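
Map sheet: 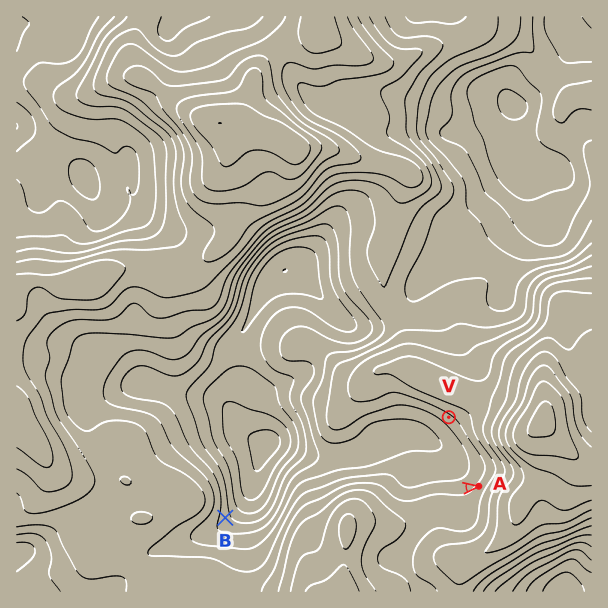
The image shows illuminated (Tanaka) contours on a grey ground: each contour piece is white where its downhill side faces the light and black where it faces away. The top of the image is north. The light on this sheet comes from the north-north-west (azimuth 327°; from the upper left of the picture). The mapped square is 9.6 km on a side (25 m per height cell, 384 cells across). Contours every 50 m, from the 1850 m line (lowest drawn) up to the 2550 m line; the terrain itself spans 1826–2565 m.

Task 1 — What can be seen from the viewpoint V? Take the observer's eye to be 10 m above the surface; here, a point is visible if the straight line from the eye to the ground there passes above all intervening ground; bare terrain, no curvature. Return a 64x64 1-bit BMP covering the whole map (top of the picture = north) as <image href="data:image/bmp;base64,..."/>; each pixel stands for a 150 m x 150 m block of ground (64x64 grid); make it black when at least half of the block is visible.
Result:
<image width="64" height="64" href="data:image/bmp;base64,Qk0+AgAAAAAAAD4AAAAoAAAAQAAAAEAAAAABAAEAAAAAAAACAAATCwAAEwsAAAIAAAAAAAAA////AAAAAAAAAwAAD4AAAAADwAAOAAAAAD/gAAwAAAAAf/AABAAAAAB/8AAAB/AAAAfwAAAH+AAAAfgABgP8AAAD/AAH4/wAAAP+AAf//AAYBj4Aj//+AA4GfwDP//8ADwf/AP///wAPj/8A////gA+P/gD///8AHw/4AD///gAeD+AAH//+AD4fgAAf//4AfB8AAB///wB8HgAAD///AP4YAAAP//+A/AAAAAf/h8D8AAAAA/8BwPgAAAAB/ABA+AAAAADAAADwAAAAAAAAAPAAAAAAAAAA4AAAAAAAAADAAAAAAAAAAMAAAAAAAAAAwAAAAAAAAADAAAAAAAAAAMAAAAAAAAAAwAAAAAAAAACBgAAAAAAAAACAAAAAAAAAAAAAAAAAAAAAAAAAAAAAAAAAAAAAAAAAAAAAAAAAAAAAAAAAAAAAAAAAAAAAAAAAAAAAAAAAAAAAAAAAAAAAAAAAAAAAAAAAAAAAAAAAAAAAAAAAAAAAAAAAAAAAAAAAAAAAAAAAAAAAAAAAAAAAAAAAAAAAAAAAAAAAAAAAAAAAAAAAAAAAAAAAAAAAAAAAAAAAAAAAAAAAAAAAAAAAAAAAAAAAAAAAAAAAAAAAAAAAAAAAAAAAAAAAAAAAAAAAAAAAAAAAAAAAAAAAAAAAAAAAAAAAAAAAAAAAAAAAAAAAAAAAAAAAAA=="/>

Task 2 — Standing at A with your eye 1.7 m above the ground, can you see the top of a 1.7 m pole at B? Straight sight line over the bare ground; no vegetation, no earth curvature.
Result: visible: false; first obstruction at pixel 444 491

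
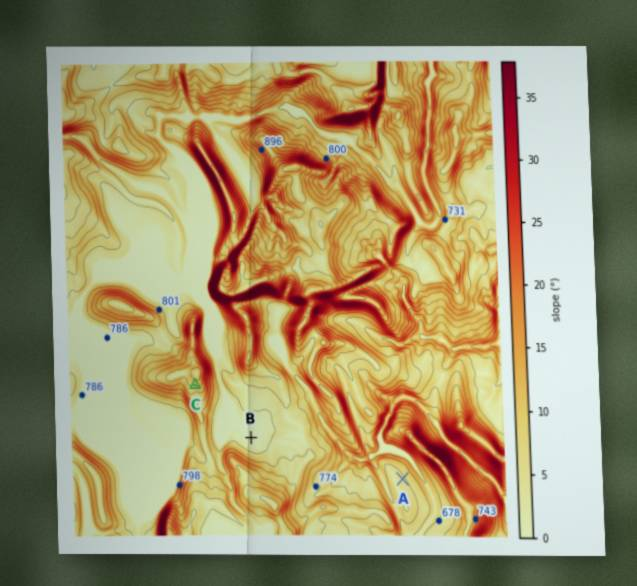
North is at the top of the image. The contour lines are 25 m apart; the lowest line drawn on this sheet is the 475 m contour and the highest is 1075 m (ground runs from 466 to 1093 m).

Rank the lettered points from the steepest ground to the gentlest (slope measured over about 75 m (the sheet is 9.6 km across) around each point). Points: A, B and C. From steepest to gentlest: C A B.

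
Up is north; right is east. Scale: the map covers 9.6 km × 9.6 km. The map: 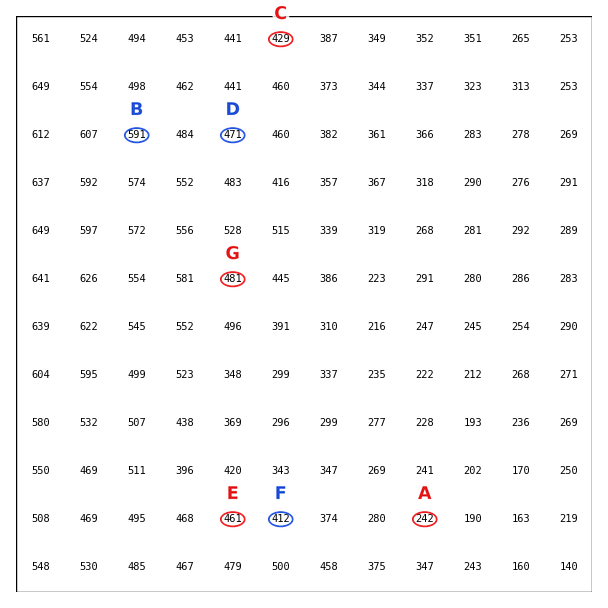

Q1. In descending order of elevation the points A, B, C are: B C A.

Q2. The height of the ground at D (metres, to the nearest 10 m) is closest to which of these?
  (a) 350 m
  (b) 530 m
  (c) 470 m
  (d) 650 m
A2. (c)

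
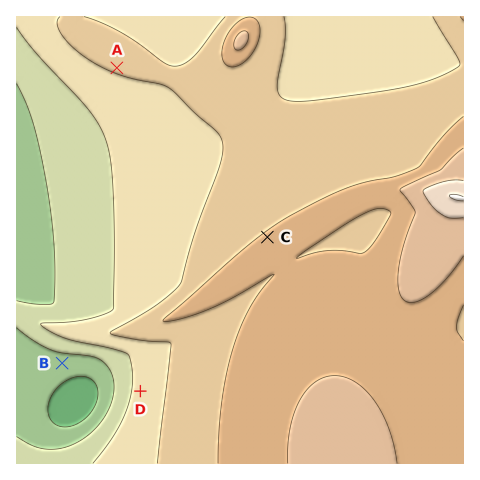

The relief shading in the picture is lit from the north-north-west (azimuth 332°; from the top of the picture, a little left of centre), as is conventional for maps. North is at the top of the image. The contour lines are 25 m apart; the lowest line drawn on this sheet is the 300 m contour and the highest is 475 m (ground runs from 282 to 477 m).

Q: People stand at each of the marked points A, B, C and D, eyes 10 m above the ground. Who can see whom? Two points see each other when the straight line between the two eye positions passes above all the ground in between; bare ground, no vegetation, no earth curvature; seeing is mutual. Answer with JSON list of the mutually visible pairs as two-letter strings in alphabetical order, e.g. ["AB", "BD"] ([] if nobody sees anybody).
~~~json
["AC", "BD"]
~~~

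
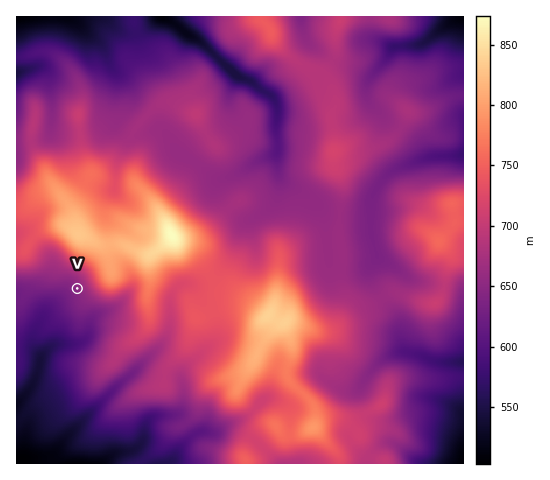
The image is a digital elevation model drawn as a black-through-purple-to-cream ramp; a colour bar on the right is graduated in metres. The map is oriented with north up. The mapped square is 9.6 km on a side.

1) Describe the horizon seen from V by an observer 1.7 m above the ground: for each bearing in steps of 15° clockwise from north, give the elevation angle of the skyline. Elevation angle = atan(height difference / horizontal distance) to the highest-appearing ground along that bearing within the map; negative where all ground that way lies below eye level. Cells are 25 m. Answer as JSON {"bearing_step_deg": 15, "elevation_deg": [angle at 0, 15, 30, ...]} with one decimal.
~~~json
{"bearing_step_deg": 15, "elevation_deg": [10.0, 10.5, 10.5, 11.2, 12.0, 11.7, 9.0, 4.8, 2.6, 1.9, 1.3, 0.6, -1.2, -2.1, -2.4, -2.1, -1.7, -1.2, -1.0, 0.8, 3.4, 3.5, 4.2, 7.3]}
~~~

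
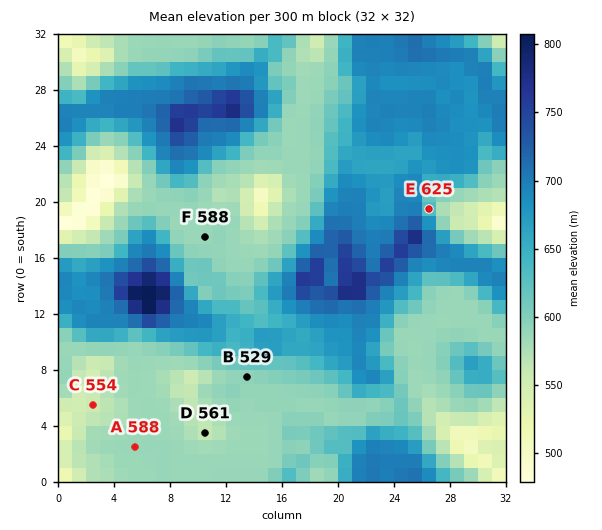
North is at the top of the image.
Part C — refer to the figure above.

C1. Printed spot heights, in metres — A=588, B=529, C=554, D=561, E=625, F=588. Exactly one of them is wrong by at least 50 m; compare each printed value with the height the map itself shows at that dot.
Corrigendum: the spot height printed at B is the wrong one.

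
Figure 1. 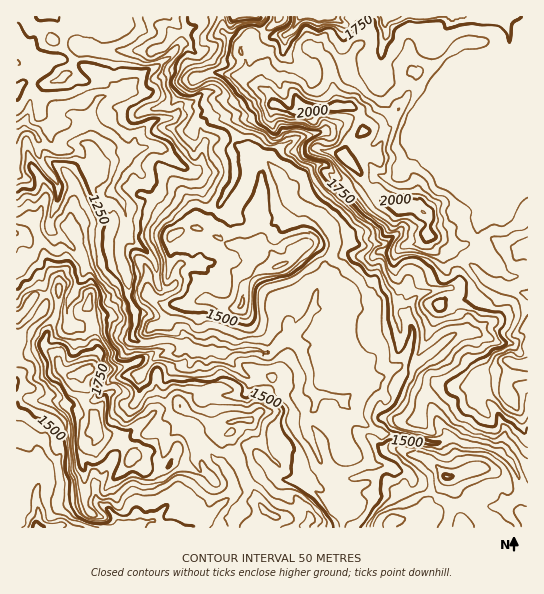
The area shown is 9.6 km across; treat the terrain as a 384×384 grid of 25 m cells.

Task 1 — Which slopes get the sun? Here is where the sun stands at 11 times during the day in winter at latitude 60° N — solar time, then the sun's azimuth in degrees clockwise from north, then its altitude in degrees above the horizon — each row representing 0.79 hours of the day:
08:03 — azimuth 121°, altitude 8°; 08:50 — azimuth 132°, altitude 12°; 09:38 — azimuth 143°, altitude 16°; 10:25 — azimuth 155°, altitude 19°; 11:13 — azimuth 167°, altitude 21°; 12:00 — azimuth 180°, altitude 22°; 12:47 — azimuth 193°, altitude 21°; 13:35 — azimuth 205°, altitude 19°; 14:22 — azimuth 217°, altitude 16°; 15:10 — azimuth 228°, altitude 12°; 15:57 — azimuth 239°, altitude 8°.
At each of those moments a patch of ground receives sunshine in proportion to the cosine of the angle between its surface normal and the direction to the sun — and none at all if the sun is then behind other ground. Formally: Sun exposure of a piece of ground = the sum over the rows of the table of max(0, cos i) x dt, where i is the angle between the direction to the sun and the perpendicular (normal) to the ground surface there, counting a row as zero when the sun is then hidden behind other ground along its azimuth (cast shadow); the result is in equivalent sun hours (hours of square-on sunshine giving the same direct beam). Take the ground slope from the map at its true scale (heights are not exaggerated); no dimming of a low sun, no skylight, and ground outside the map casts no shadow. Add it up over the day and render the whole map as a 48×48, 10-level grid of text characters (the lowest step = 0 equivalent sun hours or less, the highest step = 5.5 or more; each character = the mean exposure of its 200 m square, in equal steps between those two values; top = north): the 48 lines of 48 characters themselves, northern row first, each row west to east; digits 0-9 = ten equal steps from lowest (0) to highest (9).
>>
531244443334311454200000650000010210000010011233
553222333322342332330225610001002312334422212233
455543111111024344542331002222123422334333444444
446766765566563100124431214542234423333345655545
454214677789841200023322213443234423312455544333
221133235665334213653212101223332333455554444333
355677765544666799888530100001002222345444443344
555666564221125994236874011000001111255444434444
654566633310246645667765524334442102564444334444
755334555457853235554467999999863124644433344444
566563126667443246788999799843323335433334444444
214631221465788765545789963100236535333334444444
310002433343226765444568633541133132333334444444
311100232322212575654334689999734654323333344444
441432233313431134444322457642873563212333344444
032042244221233001224433344577465100012233344444
001112223343223200235333344579976310001012344443
102222221244311210244234334578987641110132233332
124122322222211111343444332346789877874333333333
654232343332210132222343210013478988755422332223
442154343312333555421122100013444574344333222010
232003333201566545544331112454323222467754445433
322001332121156765554433126885543567999755334556
212002222123135333333223589756677867777767523465
111111011111225432343269997554456767655676752334
100342011110112232233366654544445567555554466431
235550243113410124312444444444444555641123455676
253342541222445677755643455433334444656656877644
531322433431026866899854455333333344366887665432
521200023420577667777864554344444445345654344224
433000001000112457777886524554444555435521000233
355110003100010000012012112333344445434211000002
666410012014100000000100122333334345330012102532
545643577432120000000132233333344442221001134468
467877551000110000011002334455454333224432344346
313477631530001024442000133233542223235566446534
676755404200013411100000123322243201234665555764
666675333000354751011136643224224431234666764797
565554342004523345444765423333331478886488787677
455554545532032135556664422333444101235524799876
445555666521221333665454332243344533000000002466
444545675445433433354334344333333578763001000046
444456675377547854235323544323111213677300344225
444455654799998776435422232222334331135567876534
444334547778876557764411100122332233201575544554
445345447666664444642331122013333210112345455541
455687732766754445323344113211222100133343332233
567969999665345664343246754453212234444543333335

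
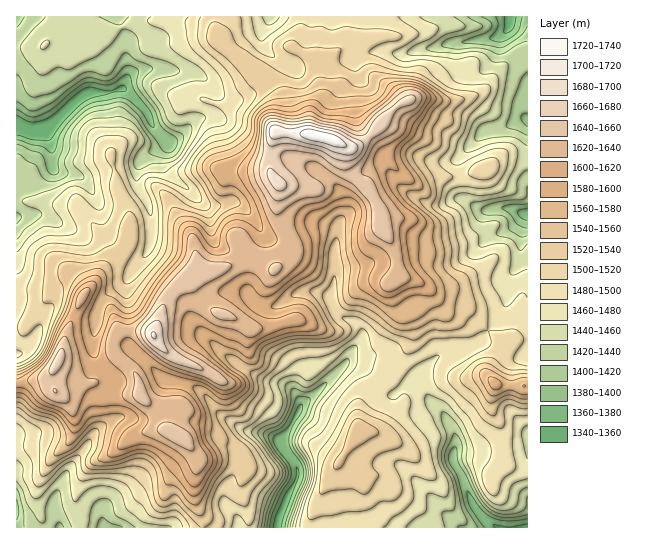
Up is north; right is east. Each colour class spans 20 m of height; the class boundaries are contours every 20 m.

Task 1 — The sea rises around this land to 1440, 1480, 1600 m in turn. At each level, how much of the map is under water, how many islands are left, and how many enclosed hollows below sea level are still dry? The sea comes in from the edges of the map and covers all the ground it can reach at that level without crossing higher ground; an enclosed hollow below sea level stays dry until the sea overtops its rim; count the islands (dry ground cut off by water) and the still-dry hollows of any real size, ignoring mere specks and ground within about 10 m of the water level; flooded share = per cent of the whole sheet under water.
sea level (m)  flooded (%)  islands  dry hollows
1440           14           0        0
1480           32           0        0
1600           80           0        0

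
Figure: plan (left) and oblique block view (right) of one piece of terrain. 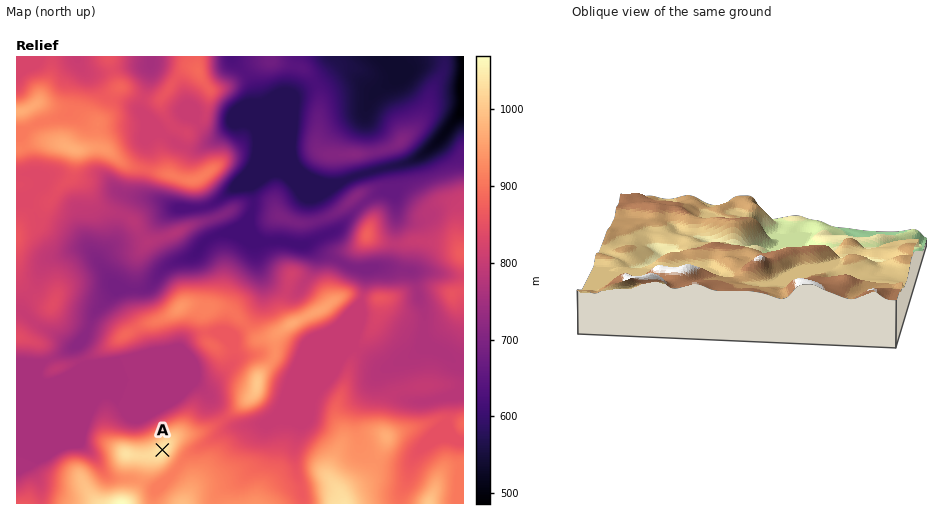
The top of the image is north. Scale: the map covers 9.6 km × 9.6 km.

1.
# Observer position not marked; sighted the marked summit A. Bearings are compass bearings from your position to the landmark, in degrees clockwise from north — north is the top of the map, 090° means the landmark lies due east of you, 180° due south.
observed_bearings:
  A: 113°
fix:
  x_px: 93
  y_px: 420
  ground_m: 775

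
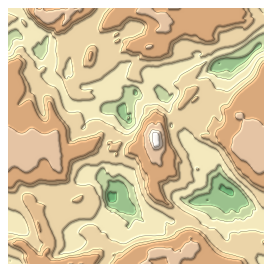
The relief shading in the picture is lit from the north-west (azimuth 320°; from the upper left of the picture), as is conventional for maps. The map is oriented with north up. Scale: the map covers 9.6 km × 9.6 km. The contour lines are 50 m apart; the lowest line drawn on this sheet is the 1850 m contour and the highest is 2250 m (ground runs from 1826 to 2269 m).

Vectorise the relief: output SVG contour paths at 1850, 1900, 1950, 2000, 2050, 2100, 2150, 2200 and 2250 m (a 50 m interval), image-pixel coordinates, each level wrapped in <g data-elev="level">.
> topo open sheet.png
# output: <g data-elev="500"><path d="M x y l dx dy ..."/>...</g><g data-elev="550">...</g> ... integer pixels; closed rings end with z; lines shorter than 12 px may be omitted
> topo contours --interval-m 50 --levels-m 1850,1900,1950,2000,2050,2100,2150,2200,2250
<g data-elev="1850"><path d="M110 202l-2-8 2-2 6 1 0 8z"/><path d="M231 196l-11-6 1-5 12 5 0 5z"/></g><g data-elev="1900"><path d="M132 215l-12-3-12-6-3-12 4-13 11 0 6 5 3 11 6 9 1 4 0 3z"/><path d="M225 213l-10-6-19-2-7-3 10-7 10-2 3-5 0-10 7-4 20 15 7 9 3 6-9 4-2 5-6-3-3 3z"/><path d="M129 124l-8-6-3-6 0-5 6-4 2 2 2 9 3 0 1 7z"/><path d="M135 95l-1-2 1-3 3 3z"/><path d="M214 72l-3-2 0-2 5-7 10-3 18-1 7-5 7-8 2-1 2 1-1 3-7 5-8 9-14 11-6-2-8 2z"/></g><g data-elev="1950"><path d="M128 228l-2-2 2-3-1-2-12-9-4 0-5-5-3-9-2-12-5-8 1-4 5-6 2 0 2 5 6 4 8-2 14 11 7 26 0 4 3 5-9-1z"/><path d="M226 222l-9-3-5 1-5-6-15-6-7-4-4-5 1-1 4 0 6-4 3-3 7-2 4-3 2-11 8-5 3-5 9 12 15 13 10 12 3 7-3 1-2 6-7 4-8-2-3 3z"/><path d="M126 129l-4-3-8-11-12-3-1-5 4-4 15-4 3-3 0-9 10-1 6 3 3 7-2 3-3 1-2 5 0 19-5 5z"/><path d="M166 103l-7-4-4-8 0-3 3-3 8 6 4 4 3-1-3 6z"/><path d="M41 60l-6-5-2-7 5-5 3 1 7-8 1 3-2 13-4 7z"/><path d="M264 51l-8 4-10 13-16 12-12-3-11-5 3-9 4-4 19-7 31-19"/><path d="M8 33l8-4 7 9-1 1-6 0-3 1-5 11"/></g><g data-elev="2000"><path d="M259 264l-3-6 2-3 6 0"/><path d="M8 256l11 3 3 5"/><path d="M60 254l5-8-2-14 1-3 6-5 5-3 17-2 4-5 5-10-2-8-5-9-4-2-12 0-3-4 3-10 8-6 11 0 7-3 9 2 9 0 12 5 7 24 5 8 6 6 23 14-3 3-6-1-1 10-1 2-22 1-18 8-13-4-5-6-5-2-5-6-8-1-6 3-3 4 8 9-4 6-9 5z"/><path d="M264 233l-11-3-11 1-4 2-4-1-4 2-1 5-3 2-10-12-6 0-8-4-5-7-14-8-9-8-3-5 2-5 13-4 3-5 5-3-1-11-5-15-10-17 1-5 6-4 13 12 20 10 17 26 16 15 13 17"/><path d="M8 209l10 3 4 3 4 7 3 10-1 2-2 2-18-3"/><path d="M66 79l-2-3 0-6 3-8 3-4 3 16-2 3-3 0z"/><path d="M264 57l-6 3-10 16-20 15-12-2-8-11-11 0 9-16-10 4-15 9-3 5-4 3 0 2 5 5 0 4-6 10-3 8-12-7-12 0-2 3-1 6-5 12-4 5-7 3-4 0-7-4-3-4-15-6-9 1-4 3 1 3-4 2 0-2 3-3-3-10-4-2-8 0-4-2-9-20-10-7-5-6-1-3 3-2 2-4-4-1-3 3-2-2-3-7-12-15-4 1-5 8-5 2"/><path d="M25 26l1 0 0-4-4-3 0 3z"/><path d="M8 25l10-7-10-5"/><path d="M23 8l6 10 3 2 6 6 13 7 4 5 2 20-1 13 6 8 8 18 2 2 5 1 12 0 5-2 0-2-3-4 1-2-10 0-2-2 1-3 20-6 19-17 11 0-4 16 4 3 11 1 1-2-2-8 5-5 12 0 30-8 5-2-1-3 4-3 5 2-1 3 1 1 10-2 9-6 13-2 9-4 22-18"/></g><g data-elev="2050"><path d="M98 264l5-8 0-5-3-2-6 0-14 5-20 4-7 0-1-4 3-8 0-5-11-27 1-8-8-4-2-5-5-3-6 0-2 5 10 18 7 22 4 5-3 8-18-13-6-1-8 2"/><path d="M248 264l-5-6-21-6-22-21-12-4-11 4-9 7-34 6-12 8-9 3 2 0-5 9"/><path d="M8 244l14 8 4 12"/><path d="M167 208l5 0 1-2-7-9-3-11 7-5 5 0 4-2 0-15 2-2-9-18-6-27-2-3-8-5-5 2-8 9-10 20-6 4-2 5-1 5 2 2 9 3 4 6 9 30 6 7z"/><path d="M76 202l5-1 2-5-11 4z"/><path d="M8 192l7 0 6-7 10 2 9-4 14 2 13-2 3-3-1-4 4-13 25-11 6-18-1-2-3 0-5 3-23 6-2-4-1-10-10-13-8-17-4-1-3 1 1 18-2 1-3-3-5-17-5-4-1-8-6-10 3-10-1-4-7-6-10 6"/><path d="M115 156l3-1-1-3 5-10-10 1 0-2-4 1-1 2 3 1-1 5 7 2z"/><path d="M178 109l4 0 11-11 5-8 0-3-4-1-8 3-8 15z"/><path d="M192 102l5-2 1-4-5 2z"/><path d="M88 67l5-1 3-6 1-10-3-5-6 3-5 12 1 6z"/><path d="M264 60l-4 4-7 14-18 15-7 11-7 2 0 4 2 7-2 4-2 0-5-4-7 11 3 6-9 2 2 2 6 2 10 6 5 5 16 24 13 11 11 6"/><path d="M116 43l4-2-1-2-4 2z"/><path d="M114 36l4-1 0-2-2 1z"/><path d="M26 8l3 6 9 10 10 6 5 0 3 4 2 1 7-2 9-9 17-9 6-7"/><path d="M109 8l-5 6-4 10-1 4 1 4 2 1 14-3 4 0 10-10 11 2 4 4-3 7-19 7 1 4-3 8 6 1 5 2 7 0 1 4 8 2 12-1 10-3 3-3 1-10 7-4 7 0 17 4 7 0 6-3 1-7 2-2 17-5 8 2 8-9-6-12"/></g><g data-elev="2100"><path d="M95 264l4-7-1-3-47 6-5-4 4-4-2-4-4 4-2 4-3 0-14-14-9-1-3 3 9 5 4 4 2 11"/><path d="M243 264l-2-4-15-2-8-4-19-21-9-3-10 3-6 5-38 9-18 12-4 5"/><path d="M40 232l-2-10 2 10z"/><path d="M167 204l2 0-8-12-2-9 7-3 3-3 4 0 3-2-1-9 0-10-6-12-5-26-9-6-11 10-8 18-7 7-1 5 10 5 4 11 6 7 0 11 2 8 6 6z"/><path d="M8 188l4 0 7-7 11 3 10-4 11 1 15-1 4-19 23-10 7-13-1-2-30 8-3-16-9-13-7-13-2 0 0 2 1 14-4 4-6-6-8-16-4 0-8 5 6-15-6-17 3-10-4-5-10 5"/><path d="M264 63l-8 15-18 16-9 13-5 3 1 12-3 5-5 3-1 5 2 7 8 7 11 19 16 14 11 6"/><path d="M89 60l2-1 1-4-1-4-2 3z"/><path d="M28 8l2 4 9 10 9 6 6 1 4 4 6-3 8-7 17-9 5-6"/><path d="M113 8l-9 12-1 8 5 1 12-3 9-8 15 3 3 5-2 8-15 7-4 8 8 4 6 0 3 3 10 2 7-1 8-3 3-12 13-8 12 1 10 7 8-2-1-6 5-7 27-5 0-2-2-2 3-5-3-5"/></g><g data-elev="2150"><path d="M152 264l-3-4 15-3 3 1 1 6"/><path d="M180 264l4-5 10-1 6-8-2-7-7-3-6 4-5 6-5 1-5-3-11-1-7 2-4 3-2 7-6 5"/><path d="M8 172l7-5 9 5 4 0 9-5 3-6 4-2 3 1 5 8 6 4 2 0 2-4-1-4 1-9-4-24-3-1-11 4-12-6-7 4-4 1-13-7"/><path d="M159 166l3-1 0-9 3-6 0-16-5-11-2-1-2 3-4-2-4 2-4 8 0 13 7 16z"/><path d="M264 126l-8-6-12-1-2-7-6 1-1 2 1 3 6 3-2 9-7 8-2 9 1 4 5 5 10 7 9 10 4 1 4-2"/><path d="M146 48l4 0 3-2-5-1-2 1z"/><path d="M35 8l-1 4 2 4 12 8 6-2 10-8 1 5-3 7 8-6 1-4 5-4 4 0 3-4"/><path d="M68 8l-22 3-3-3"/><path d="M138 8l-2 3 1 2 11 3 10 6 2 4-4 4 0 2 10 1 4-2 0-6 3-3-1-3-6-6-9-1-4-4"/></g><g data-elev="2200"><path d="M155 150l6-2 2-5-3-11-7-2-2 1-2 6 4 11z"/></g><g data-elev="2250"><path d="M155 147l4-1 1-7-2-5-4-2-1 9z"/></g>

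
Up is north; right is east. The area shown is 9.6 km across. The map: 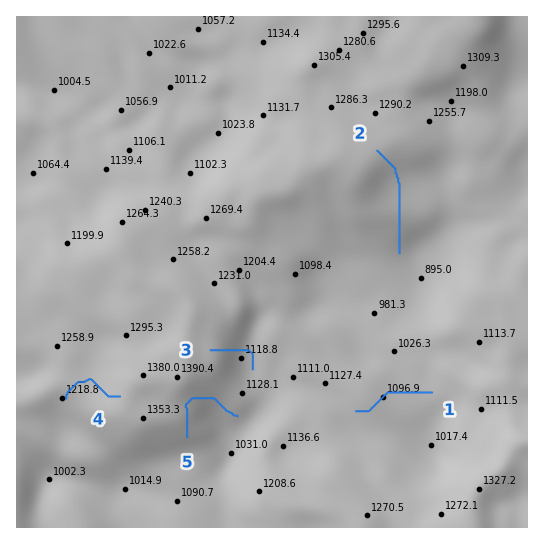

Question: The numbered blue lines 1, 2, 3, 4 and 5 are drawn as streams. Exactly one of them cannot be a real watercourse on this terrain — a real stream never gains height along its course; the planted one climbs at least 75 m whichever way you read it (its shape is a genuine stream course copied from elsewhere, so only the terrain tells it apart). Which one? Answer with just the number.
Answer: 5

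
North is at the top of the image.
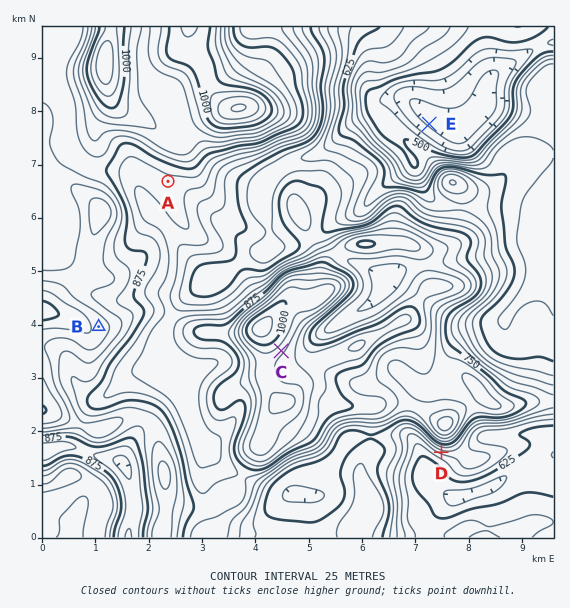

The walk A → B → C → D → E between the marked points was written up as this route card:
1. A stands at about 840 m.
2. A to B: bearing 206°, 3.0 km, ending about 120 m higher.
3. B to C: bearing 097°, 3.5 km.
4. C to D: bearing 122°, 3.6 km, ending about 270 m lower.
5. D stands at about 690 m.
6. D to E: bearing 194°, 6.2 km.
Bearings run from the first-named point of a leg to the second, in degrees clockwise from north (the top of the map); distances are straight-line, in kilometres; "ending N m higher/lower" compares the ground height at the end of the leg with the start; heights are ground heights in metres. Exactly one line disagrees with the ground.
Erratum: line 6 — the bearing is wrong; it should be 358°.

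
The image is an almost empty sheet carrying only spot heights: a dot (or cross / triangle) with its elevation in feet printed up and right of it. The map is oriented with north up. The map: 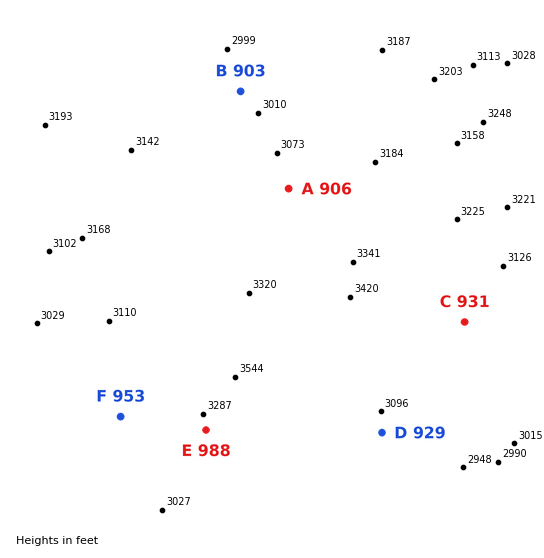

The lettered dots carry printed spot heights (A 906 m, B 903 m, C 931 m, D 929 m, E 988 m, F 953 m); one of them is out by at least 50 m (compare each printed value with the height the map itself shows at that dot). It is A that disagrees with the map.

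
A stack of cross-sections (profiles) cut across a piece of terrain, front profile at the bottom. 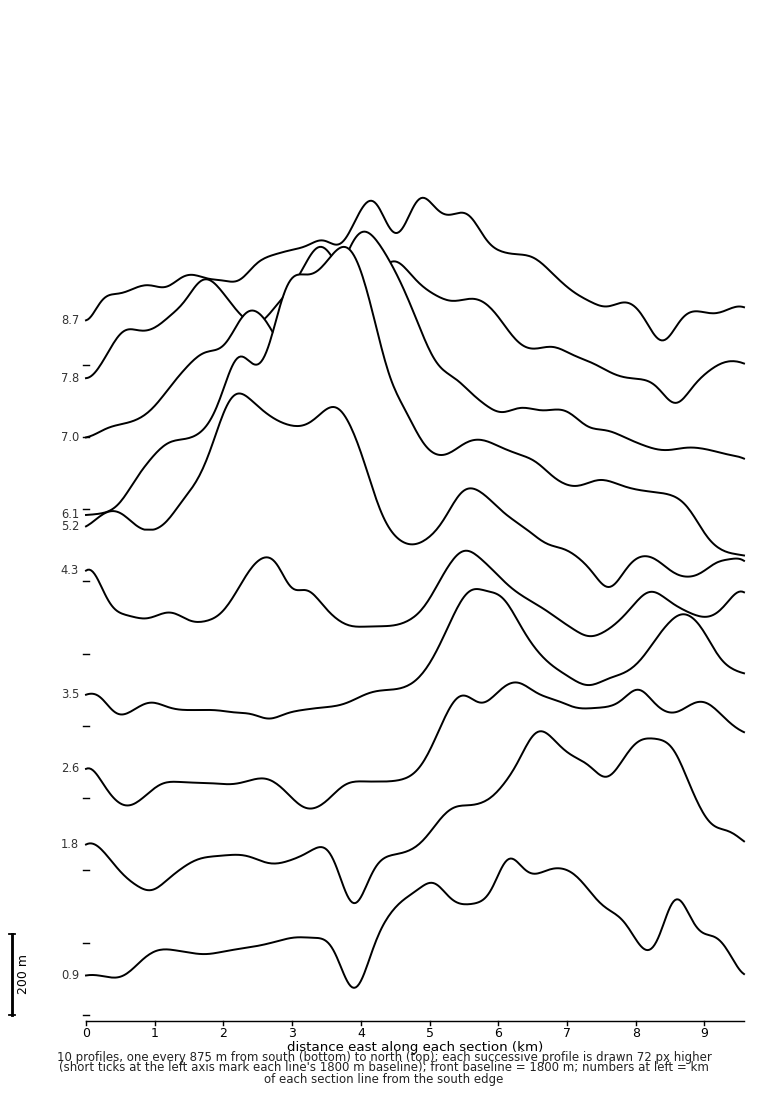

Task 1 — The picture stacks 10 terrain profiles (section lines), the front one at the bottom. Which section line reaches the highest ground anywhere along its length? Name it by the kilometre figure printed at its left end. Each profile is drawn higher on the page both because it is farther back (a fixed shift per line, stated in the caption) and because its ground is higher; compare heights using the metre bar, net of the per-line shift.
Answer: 6.1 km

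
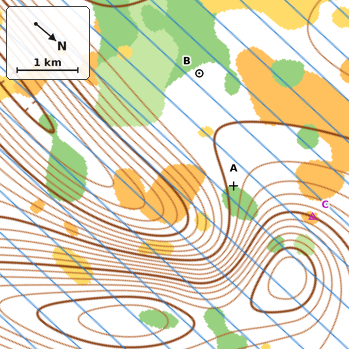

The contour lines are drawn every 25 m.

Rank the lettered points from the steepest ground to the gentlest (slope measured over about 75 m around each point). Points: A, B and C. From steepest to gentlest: C A B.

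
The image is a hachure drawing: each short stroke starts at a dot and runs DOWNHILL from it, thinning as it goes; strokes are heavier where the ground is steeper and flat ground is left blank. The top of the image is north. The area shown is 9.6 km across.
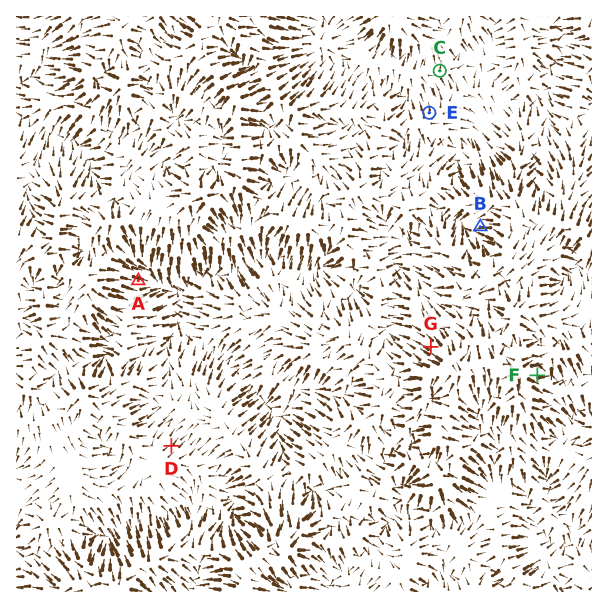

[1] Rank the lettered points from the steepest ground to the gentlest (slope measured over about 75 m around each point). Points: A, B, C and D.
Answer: A B D C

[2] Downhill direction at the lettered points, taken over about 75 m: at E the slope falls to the N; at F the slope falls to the E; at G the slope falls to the NW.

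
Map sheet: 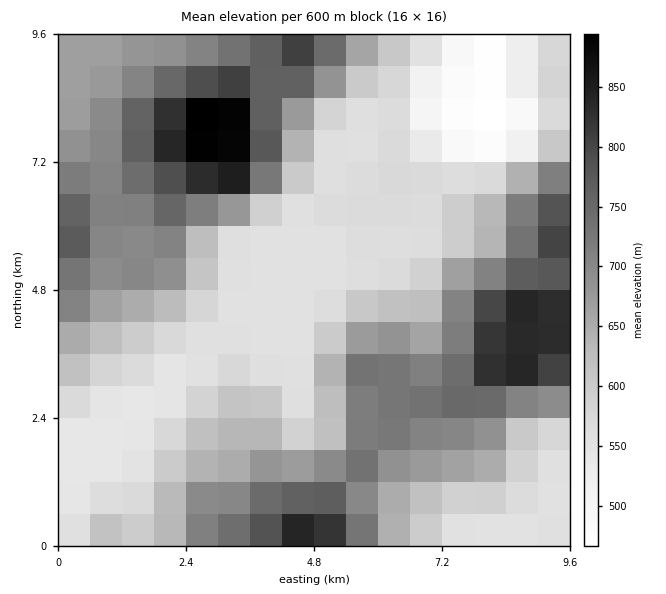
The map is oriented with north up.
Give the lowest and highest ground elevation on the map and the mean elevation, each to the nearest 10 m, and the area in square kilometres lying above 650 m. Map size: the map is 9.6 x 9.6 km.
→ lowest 460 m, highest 920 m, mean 650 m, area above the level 42.6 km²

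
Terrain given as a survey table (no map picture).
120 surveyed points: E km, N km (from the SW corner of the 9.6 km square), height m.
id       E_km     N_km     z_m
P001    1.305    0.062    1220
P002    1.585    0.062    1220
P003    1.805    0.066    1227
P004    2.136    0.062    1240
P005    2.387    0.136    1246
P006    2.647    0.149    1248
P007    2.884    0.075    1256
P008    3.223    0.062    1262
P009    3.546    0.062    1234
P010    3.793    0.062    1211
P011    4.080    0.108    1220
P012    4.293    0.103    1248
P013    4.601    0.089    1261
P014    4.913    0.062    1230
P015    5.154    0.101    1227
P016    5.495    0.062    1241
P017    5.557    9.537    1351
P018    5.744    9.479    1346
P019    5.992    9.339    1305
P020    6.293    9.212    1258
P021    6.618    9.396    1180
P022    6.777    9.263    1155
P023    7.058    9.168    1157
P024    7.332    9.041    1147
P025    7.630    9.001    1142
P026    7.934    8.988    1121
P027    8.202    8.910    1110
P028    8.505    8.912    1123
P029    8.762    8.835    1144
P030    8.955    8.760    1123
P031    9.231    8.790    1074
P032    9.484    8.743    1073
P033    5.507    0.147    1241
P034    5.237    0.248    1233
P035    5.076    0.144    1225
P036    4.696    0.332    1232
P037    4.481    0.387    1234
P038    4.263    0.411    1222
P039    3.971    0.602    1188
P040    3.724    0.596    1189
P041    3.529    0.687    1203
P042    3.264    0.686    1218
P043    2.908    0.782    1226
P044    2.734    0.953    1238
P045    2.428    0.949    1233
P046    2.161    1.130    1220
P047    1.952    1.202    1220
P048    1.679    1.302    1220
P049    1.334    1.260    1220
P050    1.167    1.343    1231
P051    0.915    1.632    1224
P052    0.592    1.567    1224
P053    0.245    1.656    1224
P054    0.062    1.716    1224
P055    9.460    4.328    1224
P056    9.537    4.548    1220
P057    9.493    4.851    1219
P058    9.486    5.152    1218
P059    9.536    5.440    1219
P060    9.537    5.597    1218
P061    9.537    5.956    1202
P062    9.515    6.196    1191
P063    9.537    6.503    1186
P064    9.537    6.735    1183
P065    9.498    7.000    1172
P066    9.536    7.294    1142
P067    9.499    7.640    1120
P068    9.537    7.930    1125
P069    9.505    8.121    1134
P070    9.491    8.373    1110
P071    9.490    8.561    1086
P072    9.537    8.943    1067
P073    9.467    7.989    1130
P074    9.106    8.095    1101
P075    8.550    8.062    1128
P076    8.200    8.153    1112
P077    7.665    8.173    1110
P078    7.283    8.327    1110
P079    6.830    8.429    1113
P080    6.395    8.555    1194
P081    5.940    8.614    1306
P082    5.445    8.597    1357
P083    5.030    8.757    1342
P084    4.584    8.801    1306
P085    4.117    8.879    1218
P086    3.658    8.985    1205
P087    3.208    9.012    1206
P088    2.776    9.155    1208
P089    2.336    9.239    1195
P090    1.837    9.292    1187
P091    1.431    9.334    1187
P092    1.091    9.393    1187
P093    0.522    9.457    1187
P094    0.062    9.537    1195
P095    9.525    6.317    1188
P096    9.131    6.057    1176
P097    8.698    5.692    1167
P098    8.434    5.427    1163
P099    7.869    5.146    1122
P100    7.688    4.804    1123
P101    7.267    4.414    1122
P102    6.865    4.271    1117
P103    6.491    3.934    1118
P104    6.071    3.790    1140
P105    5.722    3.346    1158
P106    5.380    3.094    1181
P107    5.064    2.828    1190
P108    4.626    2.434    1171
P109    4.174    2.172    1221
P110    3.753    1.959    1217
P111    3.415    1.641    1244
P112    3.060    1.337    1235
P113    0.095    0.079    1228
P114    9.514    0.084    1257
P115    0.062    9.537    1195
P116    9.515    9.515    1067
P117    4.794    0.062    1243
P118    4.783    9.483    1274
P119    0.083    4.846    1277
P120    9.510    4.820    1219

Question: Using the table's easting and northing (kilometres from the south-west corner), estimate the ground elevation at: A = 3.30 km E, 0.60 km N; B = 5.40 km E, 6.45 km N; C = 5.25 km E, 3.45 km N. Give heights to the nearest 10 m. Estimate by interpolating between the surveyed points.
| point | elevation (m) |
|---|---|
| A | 1230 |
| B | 1220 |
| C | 1150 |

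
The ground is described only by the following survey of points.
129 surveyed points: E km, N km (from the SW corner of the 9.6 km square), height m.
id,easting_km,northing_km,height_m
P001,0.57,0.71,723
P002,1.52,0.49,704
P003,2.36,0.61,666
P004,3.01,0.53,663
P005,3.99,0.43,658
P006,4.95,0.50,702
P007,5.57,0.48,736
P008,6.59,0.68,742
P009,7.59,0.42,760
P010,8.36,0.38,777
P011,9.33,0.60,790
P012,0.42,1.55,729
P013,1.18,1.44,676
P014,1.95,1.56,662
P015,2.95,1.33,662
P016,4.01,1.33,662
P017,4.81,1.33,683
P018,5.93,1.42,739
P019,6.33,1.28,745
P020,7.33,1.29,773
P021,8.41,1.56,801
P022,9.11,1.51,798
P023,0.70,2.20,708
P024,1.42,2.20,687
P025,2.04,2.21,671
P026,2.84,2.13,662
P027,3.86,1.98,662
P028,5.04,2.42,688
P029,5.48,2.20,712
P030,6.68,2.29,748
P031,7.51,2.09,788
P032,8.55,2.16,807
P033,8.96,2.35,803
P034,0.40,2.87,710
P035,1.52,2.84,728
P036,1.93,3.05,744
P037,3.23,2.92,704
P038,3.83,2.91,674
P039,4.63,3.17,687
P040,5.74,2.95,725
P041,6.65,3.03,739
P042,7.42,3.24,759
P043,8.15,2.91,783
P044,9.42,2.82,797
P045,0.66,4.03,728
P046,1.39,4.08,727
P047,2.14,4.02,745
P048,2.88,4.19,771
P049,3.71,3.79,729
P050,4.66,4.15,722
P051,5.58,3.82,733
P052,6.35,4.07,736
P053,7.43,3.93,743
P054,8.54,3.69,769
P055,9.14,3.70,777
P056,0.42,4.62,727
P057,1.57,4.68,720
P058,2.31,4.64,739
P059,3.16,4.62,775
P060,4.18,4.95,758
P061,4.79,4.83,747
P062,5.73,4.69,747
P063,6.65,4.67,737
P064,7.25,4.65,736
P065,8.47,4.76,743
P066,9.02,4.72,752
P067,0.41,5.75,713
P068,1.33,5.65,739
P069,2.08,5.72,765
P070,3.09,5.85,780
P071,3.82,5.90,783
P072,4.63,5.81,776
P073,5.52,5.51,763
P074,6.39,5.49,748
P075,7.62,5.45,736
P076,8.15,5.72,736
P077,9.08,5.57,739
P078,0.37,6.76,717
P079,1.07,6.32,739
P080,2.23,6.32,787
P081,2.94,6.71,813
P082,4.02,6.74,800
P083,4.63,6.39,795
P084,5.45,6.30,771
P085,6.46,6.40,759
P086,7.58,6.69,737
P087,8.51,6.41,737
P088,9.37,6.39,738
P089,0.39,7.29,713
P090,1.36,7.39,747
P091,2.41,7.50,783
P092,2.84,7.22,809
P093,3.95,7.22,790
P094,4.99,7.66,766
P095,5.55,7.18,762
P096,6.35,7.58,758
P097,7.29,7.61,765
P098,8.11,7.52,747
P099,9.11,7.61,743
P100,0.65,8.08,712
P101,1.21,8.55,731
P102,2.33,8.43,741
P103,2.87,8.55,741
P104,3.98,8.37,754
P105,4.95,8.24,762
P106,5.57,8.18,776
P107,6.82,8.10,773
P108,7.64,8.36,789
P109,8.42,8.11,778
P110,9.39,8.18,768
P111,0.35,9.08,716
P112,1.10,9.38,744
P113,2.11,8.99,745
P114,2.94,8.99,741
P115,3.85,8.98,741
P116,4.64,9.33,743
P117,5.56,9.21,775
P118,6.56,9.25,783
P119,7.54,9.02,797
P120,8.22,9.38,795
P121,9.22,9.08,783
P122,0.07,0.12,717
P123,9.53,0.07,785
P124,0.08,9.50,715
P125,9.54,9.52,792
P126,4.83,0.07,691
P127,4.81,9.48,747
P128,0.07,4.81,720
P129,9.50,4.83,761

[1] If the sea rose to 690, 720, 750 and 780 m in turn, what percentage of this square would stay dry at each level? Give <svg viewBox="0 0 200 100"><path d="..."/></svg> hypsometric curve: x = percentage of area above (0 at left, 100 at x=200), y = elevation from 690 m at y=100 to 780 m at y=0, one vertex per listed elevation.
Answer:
<svg viewBox="0 0 200 100"><path d="M178 100l-21-33-74-34-50-33"/></svg>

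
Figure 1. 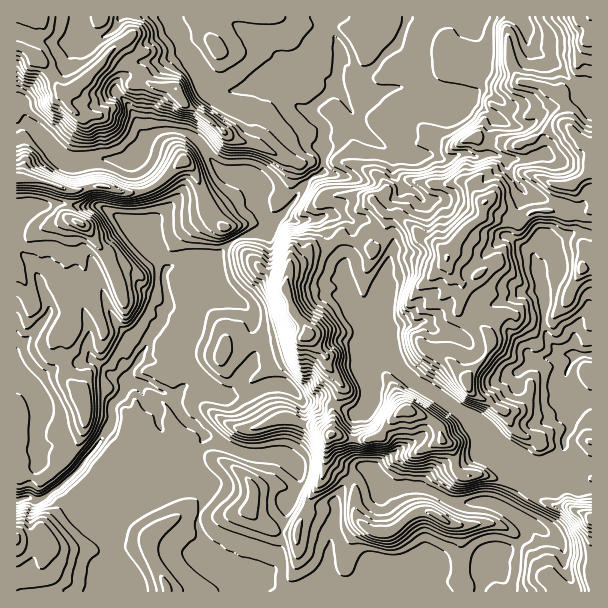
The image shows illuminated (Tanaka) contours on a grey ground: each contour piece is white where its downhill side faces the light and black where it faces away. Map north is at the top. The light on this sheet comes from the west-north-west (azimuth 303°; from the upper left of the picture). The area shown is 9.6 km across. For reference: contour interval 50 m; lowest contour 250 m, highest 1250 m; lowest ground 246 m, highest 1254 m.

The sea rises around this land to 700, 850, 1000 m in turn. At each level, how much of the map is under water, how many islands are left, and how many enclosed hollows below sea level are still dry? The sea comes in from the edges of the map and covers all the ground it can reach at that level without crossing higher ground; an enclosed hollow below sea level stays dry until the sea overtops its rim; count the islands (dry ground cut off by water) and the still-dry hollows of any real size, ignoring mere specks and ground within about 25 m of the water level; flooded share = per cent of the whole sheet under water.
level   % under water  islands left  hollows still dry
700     54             1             0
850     73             1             0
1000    87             3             0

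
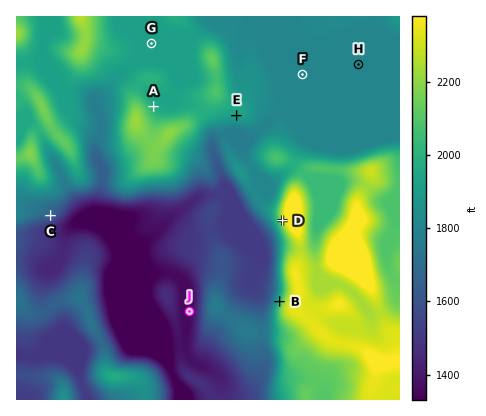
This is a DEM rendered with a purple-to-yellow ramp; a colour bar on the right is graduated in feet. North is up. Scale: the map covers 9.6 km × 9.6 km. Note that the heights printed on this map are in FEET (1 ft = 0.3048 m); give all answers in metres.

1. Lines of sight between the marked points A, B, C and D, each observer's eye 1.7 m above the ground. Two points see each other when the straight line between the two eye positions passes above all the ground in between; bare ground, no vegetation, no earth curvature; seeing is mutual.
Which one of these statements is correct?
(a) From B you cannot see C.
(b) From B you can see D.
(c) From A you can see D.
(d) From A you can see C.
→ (b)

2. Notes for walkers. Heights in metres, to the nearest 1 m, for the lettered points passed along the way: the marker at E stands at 587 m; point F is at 551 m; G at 586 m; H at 551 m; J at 414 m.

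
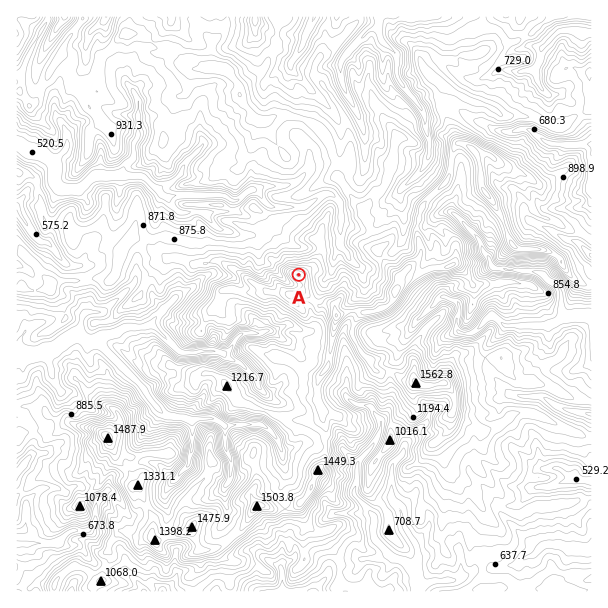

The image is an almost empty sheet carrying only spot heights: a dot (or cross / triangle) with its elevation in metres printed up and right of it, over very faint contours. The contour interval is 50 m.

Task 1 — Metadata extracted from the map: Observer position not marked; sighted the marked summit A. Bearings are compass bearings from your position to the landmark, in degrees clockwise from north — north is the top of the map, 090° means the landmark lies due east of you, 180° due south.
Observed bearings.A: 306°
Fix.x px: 554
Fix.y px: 460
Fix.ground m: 630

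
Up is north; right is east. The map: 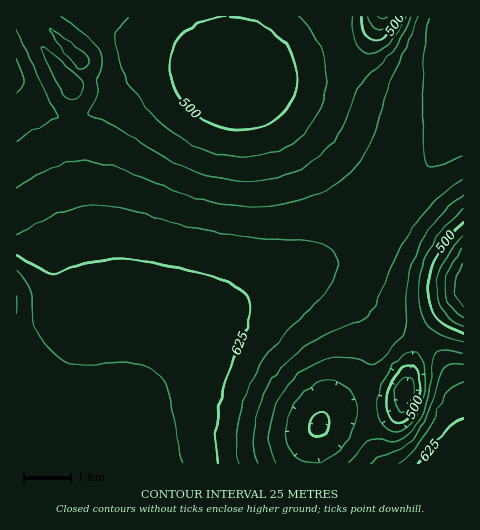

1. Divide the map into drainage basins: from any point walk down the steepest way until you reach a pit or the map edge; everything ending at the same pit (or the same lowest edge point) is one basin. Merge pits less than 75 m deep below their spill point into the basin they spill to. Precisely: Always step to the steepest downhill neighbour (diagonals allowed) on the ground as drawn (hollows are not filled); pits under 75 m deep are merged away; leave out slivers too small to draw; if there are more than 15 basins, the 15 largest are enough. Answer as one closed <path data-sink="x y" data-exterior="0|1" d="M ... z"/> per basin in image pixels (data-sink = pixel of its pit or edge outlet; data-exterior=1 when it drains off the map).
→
<path data-sink="382 17" data-exterior="1" d="M463 16l-447 1 0 360 10 20 11 29 8 38 65 0 14-40 12-25 18-28 24-27 21-18 26-17 81-39 21-12 83-73 38-41 16-12z"/><path data-sink="404 395" data-exterior="0" d="M315 276l-21 2-46 19-46 27-26 21-22 26-18 28-12 25-14 39 353 1 1-64-23-44-23-20-40-17-41-35z"/><path data-sink="463 286" data-exterior="1" d="M463 133l-15 11-38 41-74 65-30 20-30 14 23-7 16-1 22 8 41 35 26 10 21 11 20 23 18 37z"/>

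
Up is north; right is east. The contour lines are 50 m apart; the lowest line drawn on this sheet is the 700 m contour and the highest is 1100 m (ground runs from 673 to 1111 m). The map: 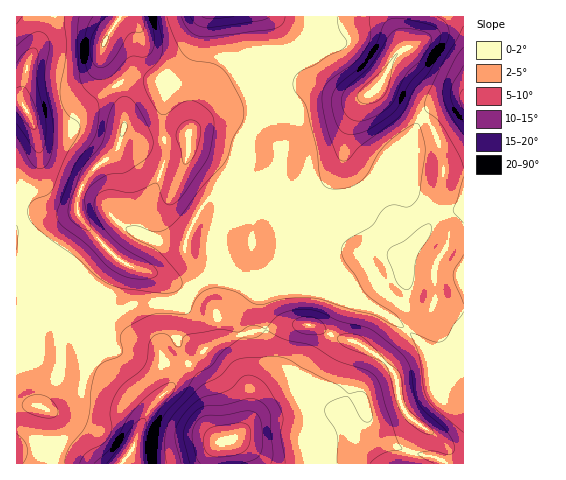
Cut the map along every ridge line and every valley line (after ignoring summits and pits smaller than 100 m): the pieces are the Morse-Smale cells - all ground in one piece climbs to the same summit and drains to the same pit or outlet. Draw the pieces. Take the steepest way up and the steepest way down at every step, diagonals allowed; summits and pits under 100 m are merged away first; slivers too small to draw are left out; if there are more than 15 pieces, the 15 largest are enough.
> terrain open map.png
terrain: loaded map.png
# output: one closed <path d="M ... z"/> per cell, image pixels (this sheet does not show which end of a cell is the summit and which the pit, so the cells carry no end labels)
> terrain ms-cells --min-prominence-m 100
<path d="M241 16l-121 0-13 20-5 11 0 13 5 11 15 24 2 11 0 20-5 20-4 6-13 10-16 17-7 14-2 19-15 4-23 0-23 12 0 51 6 2 16 17 18 30 5 14 7-6 22-5 15-14 28-13 42 0 8-4 8-9 4-8 0-12-10-19 0-9 6-16 11-19 7-6 14 0 14 3 5 3 9-18 26-28 4-22-4-27-18-29-3-14-10-25z"/><path d="M395 16l-154 1 5 28 10 25 3 14 16 24 6 28-1 21-3 5-30 33-5 14 10 20 0 15 3 19 7 11 9 9 13 4 9-1 30-27 25 25 10 18 26 12 23 16 9-10 15-11-6 2-13-1-22-13-14-13-14-26 0-3 10-11 15-12 6-13 13 2 15-8 21-30 1-23-7-26-5-8-8-8-30-16-17-13 18-32 9-9z"/><path d="M223 202l-16 1-8 8-11 24-3 17 10 19 0 12-4 8-8 9-8 4-42 0-28 13-17 15-17 2-9 6-2 29-17 35 0 3 9 7 2 9 0 19-7 22 75 0 8-11 19-43 23-25 9-15 16-12 9-10 15-8 62-15 29 0 23 12 20 5 24 16 4 0 21-24 3-4-9-7-14-9-26-12-10-18-25-25-30 27-9 1-13-4-9-9-7-11-3-19 0-15-8-19-7-5z"/><path d="M312 325l-29 0-30 6-32 9-15 8-9 10-16 12-9 15-23 25-8 15-6 19-13 19 285 1 8-24 8-13-19-16-4-9-2-20-4-10-13-14-19-13-27-8z"/><path d="M463 16l-67 0 0 11 7 21-9 9-18 32 17 13 30 16 8 8 5 8 7 26-1 23-21 30-15 8-13-2-6 13-15 12-10 11 3 8 16 27 23 16 13 5 11-1 6-5 2-42 15-24 13-3z"/><path d="M119 16l-79 1-2 25-12 26-5 28 1 7 13 24 4 23 0 12-10 23-8 8-5 2 1 32 22-11 23 0 15-4 2-19 7-14 16-17 10-7 7-9 5-20 0-20-2-11-17-28-3-20z"/><path d="M20 280l-4 0 0 183 30 1 8-22 0-19-2-9-9-7 0-3 17-35 0-29-22-42z"/><path d="M409 331l-5 2-16 21-7 4 15 19 3 20 5 14 19 16-8 13-7 23 55 1 1-59-15-4-11-6-4-10-5-29-6-10z"/><path d="M463 236l-7 0-7 5-14 26-1 38-7 9-11 6-9 10 16 16 6 10 5 29 4 10 11 6 14 3z"/><path d="M40 16l-24 1 1 177 4-1 8-8 10-23 0-12-4-23-13-24-1-7 5-28 12-26z"/>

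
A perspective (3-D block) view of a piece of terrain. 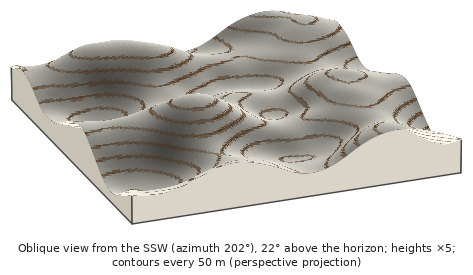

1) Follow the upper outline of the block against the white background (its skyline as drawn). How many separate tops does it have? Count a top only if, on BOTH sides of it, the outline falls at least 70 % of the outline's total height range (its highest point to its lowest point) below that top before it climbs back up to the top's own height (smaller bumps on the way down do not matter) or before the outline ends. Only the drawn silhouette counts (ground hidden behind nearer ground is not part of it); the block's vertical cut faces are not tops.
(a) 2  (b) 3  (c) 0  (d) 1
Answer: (c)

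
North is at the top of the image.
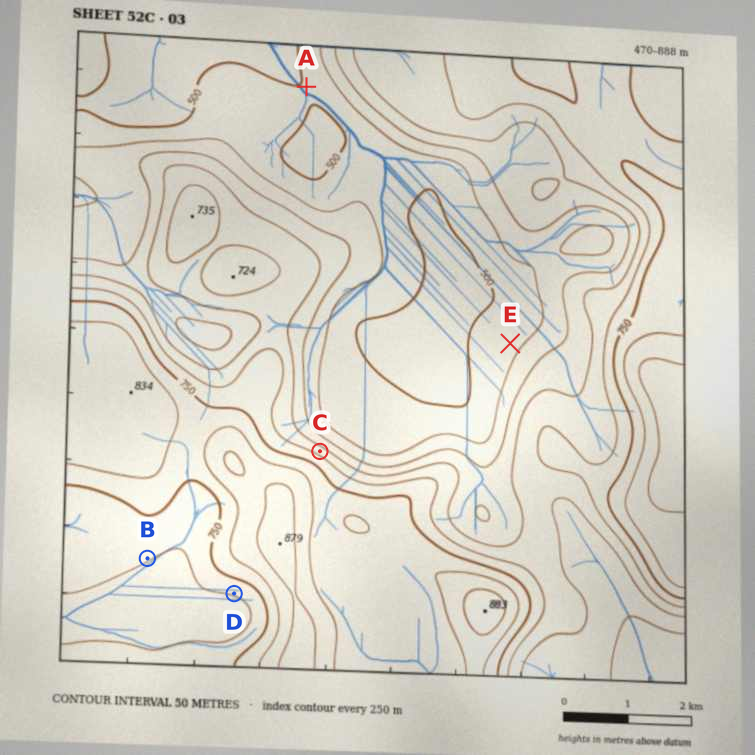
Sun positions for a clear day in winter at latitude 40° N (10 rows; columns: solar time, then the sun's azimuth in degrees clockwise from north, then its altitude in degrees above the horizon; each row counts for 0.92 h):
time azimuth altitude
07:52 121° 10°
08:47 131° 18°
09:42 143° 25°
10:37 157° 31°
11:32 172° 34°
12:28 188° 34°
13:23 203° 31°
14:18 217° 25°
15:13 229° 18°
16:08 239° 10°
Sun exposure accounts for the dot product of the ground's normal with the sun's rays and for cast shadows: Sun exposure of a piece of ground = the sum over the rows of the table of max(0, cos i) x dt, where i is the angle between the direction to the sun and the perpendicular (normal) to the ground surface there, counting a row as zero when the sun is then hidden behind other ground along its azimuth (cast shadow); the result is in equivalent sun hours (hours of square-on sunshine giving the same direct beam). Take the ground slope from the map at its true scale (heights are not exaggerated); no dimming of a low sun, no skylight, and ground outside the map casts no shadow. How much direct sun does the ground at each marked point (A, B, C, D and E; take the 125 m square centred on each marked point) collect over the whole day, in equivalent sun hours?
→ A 3.7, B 4.2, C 1.6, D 4.6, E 3.3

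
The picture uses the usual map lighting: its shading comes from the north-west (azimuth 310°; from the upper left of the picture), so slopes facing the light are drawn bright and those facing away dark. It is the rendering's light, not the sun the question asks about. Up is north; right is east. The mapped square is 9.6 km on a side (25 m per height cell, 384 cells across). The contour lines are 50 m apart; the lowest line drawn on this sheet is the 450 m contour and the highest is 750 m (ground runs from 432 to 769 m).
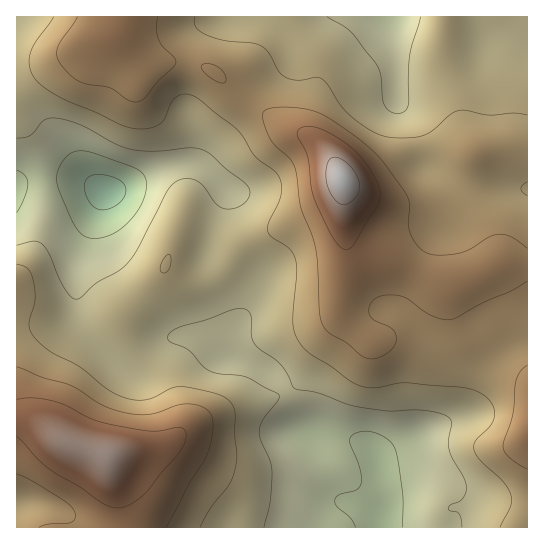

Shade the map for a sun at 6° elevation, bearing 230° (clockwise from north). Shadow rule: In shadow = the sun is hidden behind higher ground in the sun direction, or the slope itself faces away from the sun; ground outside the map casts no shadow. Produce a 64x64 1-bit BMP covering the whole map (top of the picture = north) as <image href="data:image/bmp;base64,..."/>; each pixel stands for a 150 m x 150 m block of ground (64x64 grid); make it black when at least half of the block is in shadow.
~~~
<image width="64" height="64" href="data:image/bmp;base64,Qk0+AgAAAAAAAD4AAAAoAAAAQAAAAEAAAAABAAEAAAAAAAACAAATCwAAEwsAAAIAAAAAAAAA////AAAAAAAAAAAAAAAAAAAAAAAAAAAAAAAAAAAAAAAAAAAAAAAAAAAAAAAAAAAAAAAAAAAAAAAAAAAAAAAAAAAAAAAAAAAAAAAAAAAAAAAAAAAAAAAAAAAAAAYAAAAAAAAAAAAAAAAAHwAAAAAAAAD/gAAAAAAAAf/DwAAAAAAD/8fgAAAAAAf/x/AAAAAAH//H+AAAAAA//4P4AAAAAD/+APAAAAAAAPwAAAAAAAAAYAAAAAAAAAAAAAAAAAAAAAAAAAAAAAAAAAAAAAAAAAAAAAAAAAAAAAAAAAAAAAAAAAAAAAAAAAAAAAAAAAAAAAAAAAAAAAAAAAAAAAAAABgAAAAAAAAAGAAAAAAAAAAYAAAAAAAAAAAAAAAAAAAAAAAAAAAAAAAAAAAAAAAAAAAAAAAAAAAAAQAAAAAAAAADgAAAAAAAAAPAAAAAAAAAA4AAAAAAAAABgAAAAA+AAAAAAAAAH8AAAAAAAAA/wAAAAAAAAH/AAAAAAAAA/8AAAAAAAAD/wAAAAAAAAf/AAAAAAAAD/+AAAAAAAAf/4AAAAAAAD//gAAAAAAAf/+AAAAAAAA//wAAAAAAAAP+AAAAAAAAAHwAAAAAAAAAAAAAAAAAAAAAAAAAAAAAAAAAAAAAAAAAAAAAAAAAAAAAAAAAAAAAAAAAAAAAAAAAAAAAAAAAAAAAAAA=="/>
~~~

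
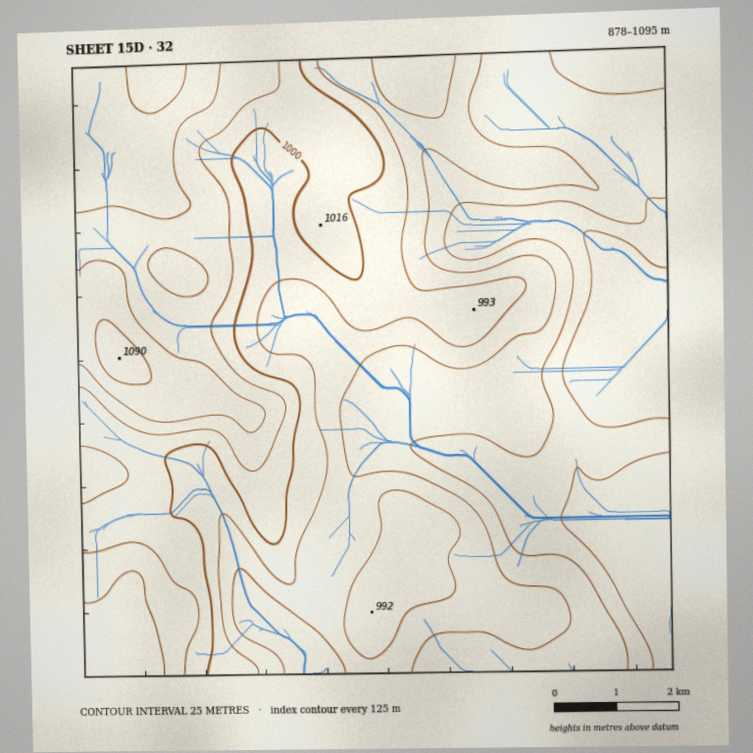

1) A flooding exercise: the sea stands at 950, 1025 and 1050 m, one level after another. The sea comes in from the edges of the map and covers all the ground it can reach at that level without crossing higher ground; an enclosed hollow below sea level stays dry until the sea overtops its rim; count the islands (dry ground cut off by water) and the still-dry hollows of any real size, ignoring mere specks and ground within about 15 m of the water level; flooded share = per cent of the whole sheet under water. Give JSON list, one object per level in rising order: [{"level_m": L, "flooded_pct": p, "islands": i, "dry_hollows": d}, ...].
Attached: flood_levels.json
[{"level_m": 950, "flooded_pct": 34, "islands": 0, "dry_hollows": 0}, {"level_m": 1025, "flooded_pct": 79, "islands": 0, "dry_hollows": 0}, {"level_m": 1050, "flooded_pct": 89, "islands": 0, "dry_hollows": 0}]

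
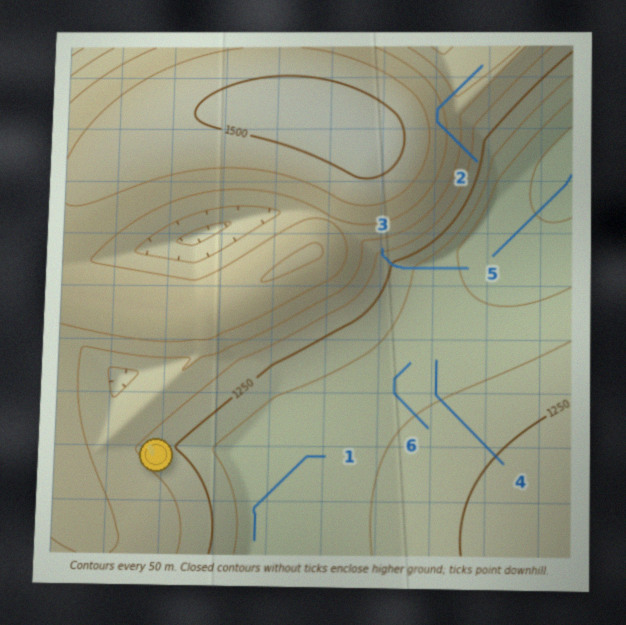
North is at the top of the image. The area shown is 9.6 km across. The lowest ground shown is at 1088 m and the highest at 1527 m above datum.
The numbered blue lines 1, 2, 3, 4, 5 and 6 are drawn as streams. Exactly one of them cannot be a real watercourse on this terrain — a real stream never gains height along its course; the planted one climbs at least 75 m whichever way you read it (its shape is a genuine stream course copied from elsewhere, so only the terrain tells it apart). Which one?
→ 2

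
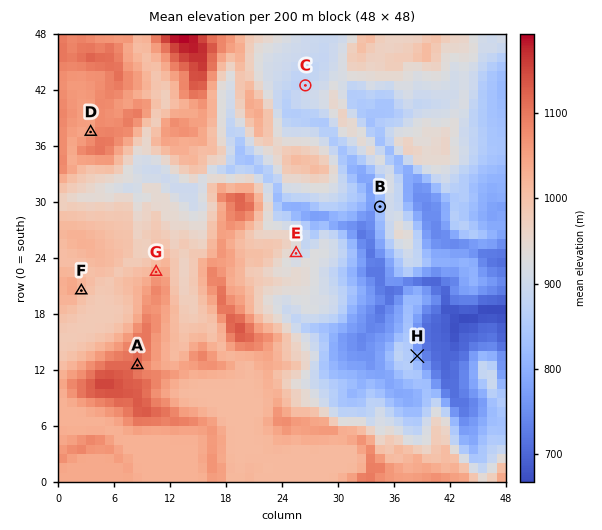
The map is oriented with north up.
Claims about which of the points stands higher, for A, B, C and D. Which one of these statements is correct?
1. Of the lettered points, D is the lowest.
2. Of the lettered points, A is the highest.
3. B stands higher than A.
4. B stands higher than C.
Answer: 2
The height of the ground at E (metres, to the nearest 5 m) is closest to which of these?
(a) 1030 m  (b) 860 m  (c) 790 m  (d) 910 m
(d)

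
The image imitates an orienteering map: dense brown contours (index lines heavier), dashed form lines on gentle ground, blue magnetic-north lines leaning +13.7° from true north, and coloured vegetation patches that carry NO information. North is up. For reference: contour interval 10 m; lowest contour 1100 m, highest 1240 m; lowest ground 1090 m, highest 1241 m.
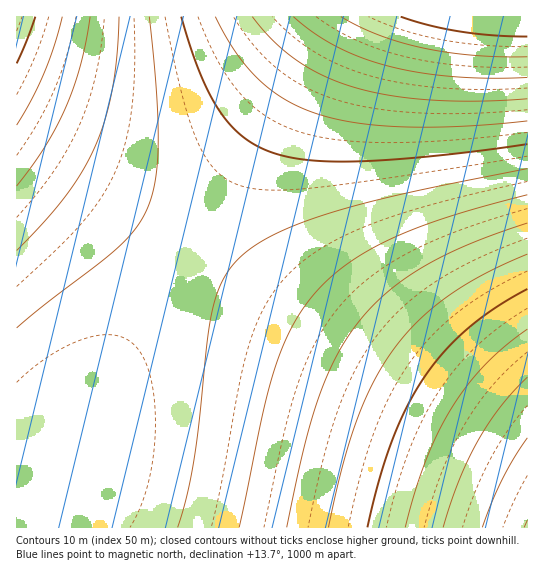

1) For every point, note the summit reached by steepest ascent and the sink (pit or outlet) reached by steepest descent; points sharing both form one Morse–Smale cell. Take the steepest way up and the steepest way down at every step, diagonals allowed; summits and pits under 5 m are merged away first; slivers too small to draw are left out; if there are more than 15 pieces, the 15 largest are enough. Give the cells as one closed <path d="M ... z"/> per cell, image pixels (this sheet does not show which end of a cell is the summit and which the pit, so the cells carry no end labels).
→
<path d="M527 16l-194 0-150 231 59 38 231 138 54 36z"/><path d="M183 248l-74 122-30 57-14 32-10 5-39 2 1 62 511-1 0-68-5-4z"/><path d="M331 16l-314 0-1 123 61 42 105 67z"/><path d="M17 140l-1 325 29 0 16-2 4-4 14-32 30-57 74-121-106-68z"/>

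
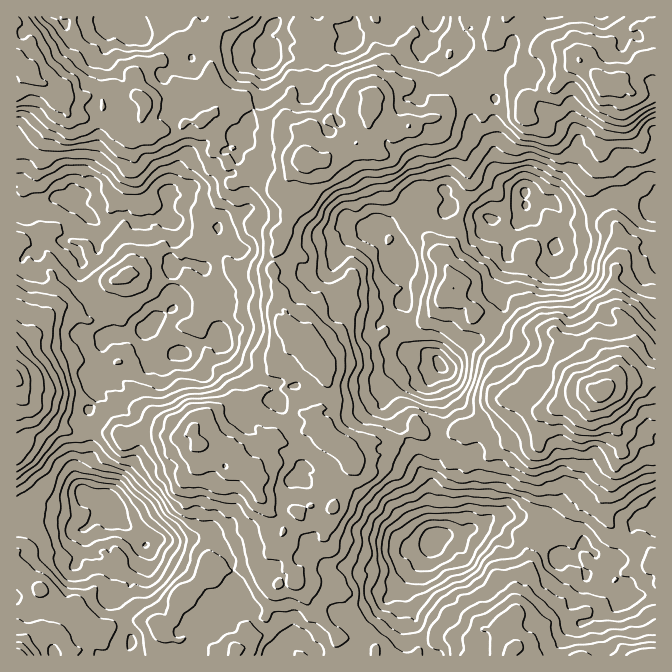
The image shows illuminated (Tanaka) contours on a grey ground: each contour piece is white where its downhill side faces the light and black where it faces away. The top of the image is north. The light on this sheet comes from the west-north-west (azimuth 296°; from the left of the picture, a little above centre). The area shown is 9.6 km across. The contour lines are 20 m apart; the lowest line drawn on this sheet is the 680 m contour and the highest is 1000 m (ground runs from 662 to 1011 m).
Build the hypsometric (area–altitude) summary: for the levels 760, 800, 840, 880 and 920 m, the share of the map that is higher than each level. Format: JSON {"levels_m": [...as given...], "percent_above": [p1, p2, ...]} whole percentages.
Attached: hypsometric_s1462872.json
{"levels_m": [760, 800, 840, 880, 920], "percent_above": [88, 65, 38, 15, 3]}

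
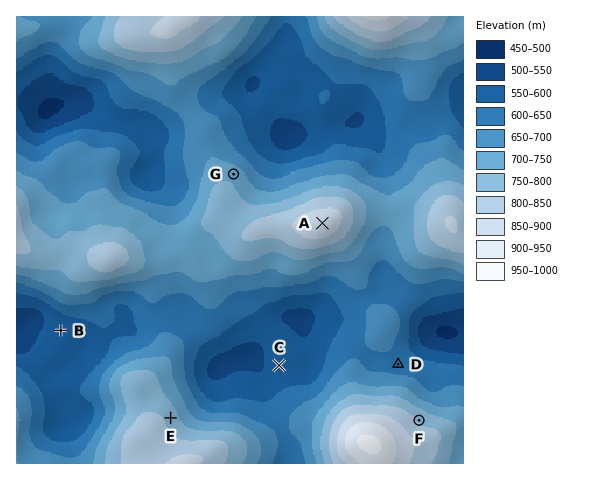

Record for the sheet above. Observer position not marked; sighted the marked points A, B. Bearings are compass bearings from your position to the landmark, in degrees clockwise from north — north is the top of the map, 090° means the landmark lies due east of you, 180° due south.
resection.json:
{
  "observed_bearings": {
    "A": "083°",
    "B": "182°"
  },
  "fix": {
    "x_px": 64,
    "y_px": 255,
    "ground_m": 760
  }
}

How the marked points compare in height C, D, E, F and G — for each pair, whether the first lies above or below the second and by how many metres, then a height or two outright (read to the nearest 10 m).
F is above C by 220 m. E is above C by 210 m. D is below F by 160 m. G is above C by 160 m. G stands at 730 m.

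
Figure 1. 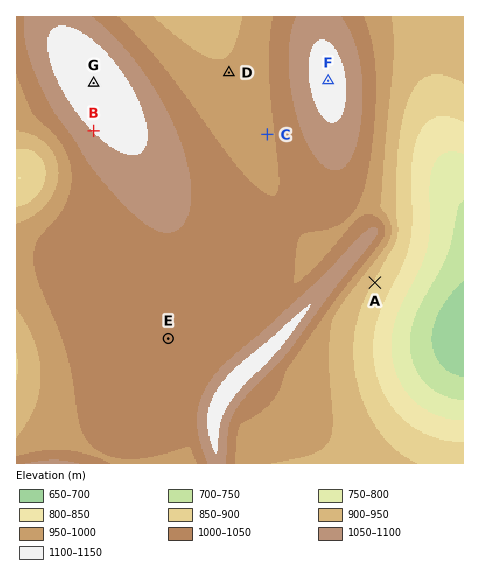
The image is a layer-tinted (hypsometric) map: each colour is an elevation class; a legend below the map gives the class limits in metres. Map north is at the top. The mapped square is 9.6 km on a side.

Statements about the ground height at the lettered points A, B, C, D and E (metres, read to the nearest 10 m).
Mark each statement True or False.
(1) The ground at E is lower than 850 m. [False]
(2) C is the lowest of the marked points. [False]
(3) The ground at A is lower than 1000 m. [True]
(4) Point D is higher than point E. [False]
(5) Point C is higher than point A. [True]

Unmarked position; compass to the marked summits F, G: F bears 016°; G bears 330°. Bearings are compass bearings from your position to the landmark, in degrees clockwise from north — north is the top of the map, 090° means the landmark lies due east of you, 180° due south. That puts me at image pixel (250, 354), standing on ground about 1090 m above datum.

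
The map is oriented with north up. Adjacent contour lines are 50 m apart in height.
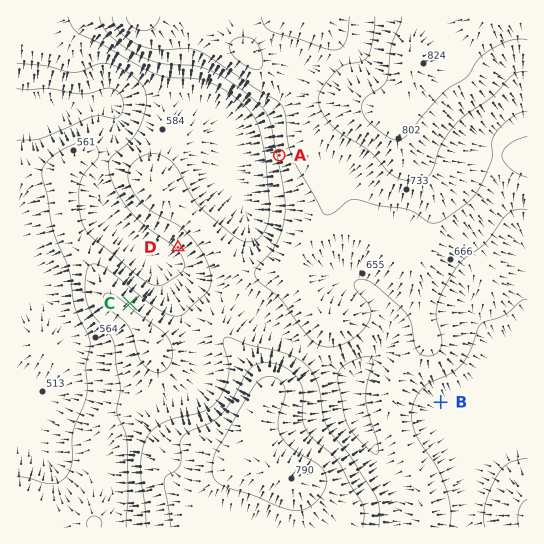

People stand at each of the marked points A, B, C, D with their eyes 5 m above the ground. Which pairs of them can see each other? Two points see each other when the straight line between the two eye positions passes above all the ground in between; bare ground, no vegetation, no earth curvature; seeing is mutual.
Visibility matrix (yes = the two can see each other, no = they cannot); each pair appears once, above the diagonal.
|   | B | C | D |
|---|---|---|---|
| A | no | yes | no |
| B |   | no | no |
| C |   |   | yes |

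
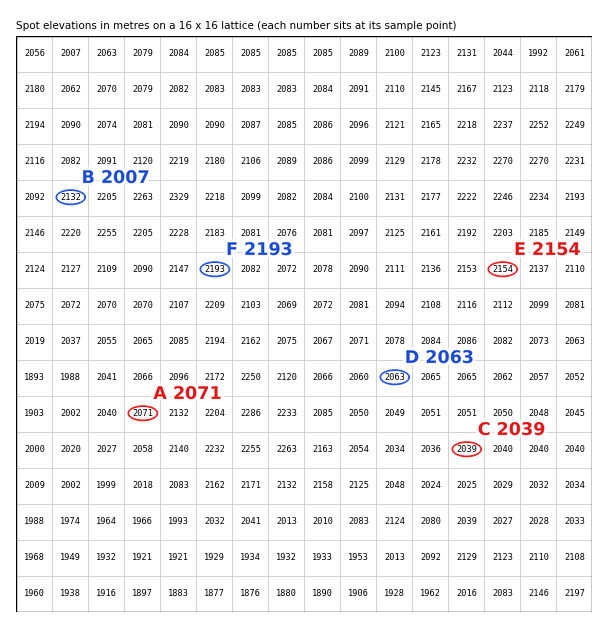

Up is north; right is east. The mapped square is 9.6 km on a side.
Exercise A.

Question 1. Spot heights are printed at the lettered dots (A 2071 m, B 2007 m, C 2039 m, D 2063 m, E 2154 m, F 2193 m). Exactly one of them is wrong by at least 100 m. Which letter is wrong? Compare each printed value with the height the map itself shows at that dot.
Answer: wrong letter B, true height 2132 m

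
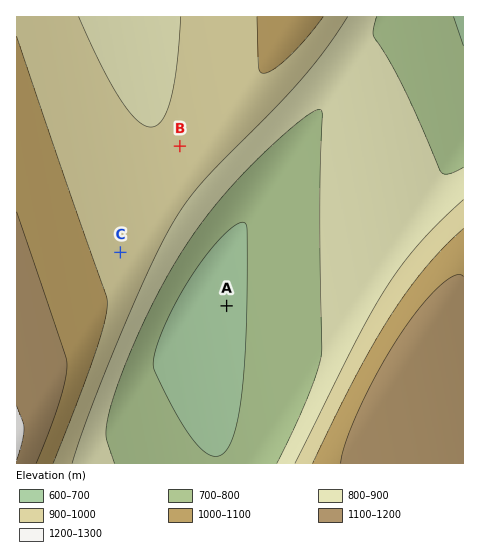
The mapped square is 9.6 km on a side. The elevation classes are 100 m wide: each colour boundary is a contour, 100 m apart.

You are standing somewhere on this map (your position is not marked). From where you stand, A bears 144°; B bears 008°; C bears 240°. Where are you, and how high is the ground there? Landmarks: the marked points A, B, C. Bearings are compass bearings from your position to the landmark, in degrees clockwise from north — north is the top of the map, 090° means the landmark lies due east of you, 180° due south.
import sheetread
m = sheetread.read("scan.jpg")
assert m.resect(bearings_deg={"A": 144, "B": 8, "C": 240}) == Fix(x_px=168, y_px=225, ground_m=910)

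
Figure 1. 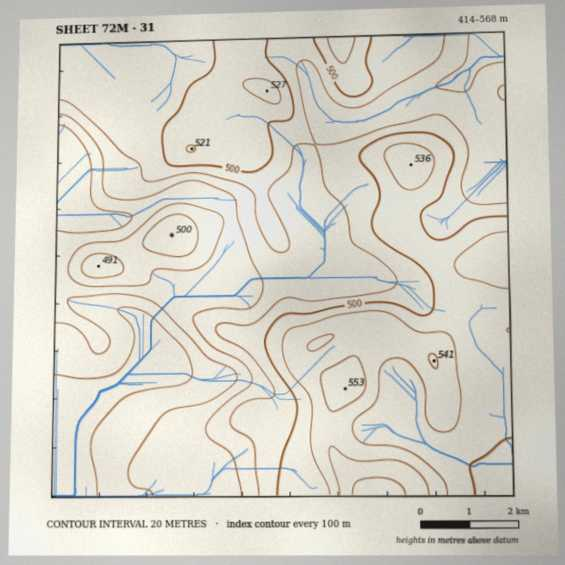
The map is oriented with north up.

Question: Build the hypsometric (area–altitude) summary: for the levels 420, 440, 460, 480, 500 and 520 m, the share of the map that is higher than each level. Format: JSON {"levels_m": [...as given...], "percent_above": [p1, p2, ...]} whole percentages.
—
{"levels_m": [420, 440, 460, 480, 500, 520], "percent_above": [95, 87, 75, 55, 33, 12]}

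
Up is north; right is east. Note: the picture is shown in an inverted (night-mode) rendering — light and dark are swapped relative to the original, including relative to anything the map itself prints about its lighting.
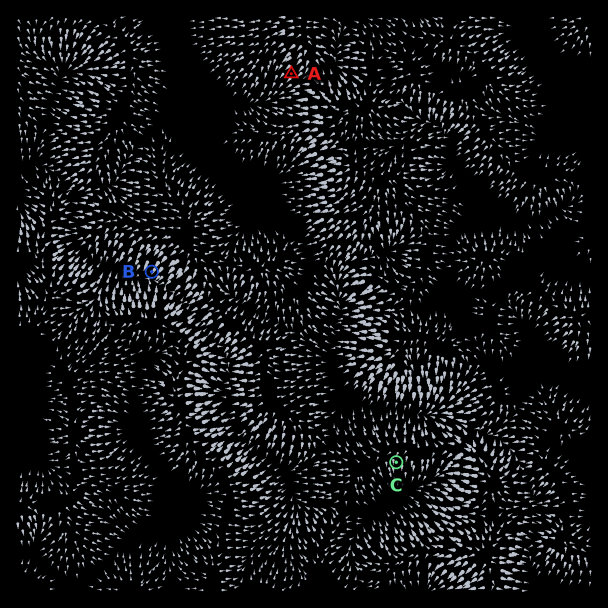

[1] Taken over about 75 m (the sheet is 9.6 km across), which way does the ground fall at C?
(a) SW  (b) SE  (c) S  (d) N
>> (c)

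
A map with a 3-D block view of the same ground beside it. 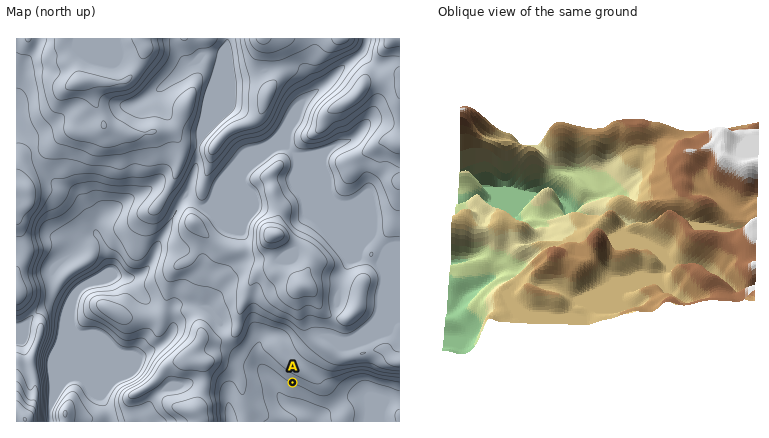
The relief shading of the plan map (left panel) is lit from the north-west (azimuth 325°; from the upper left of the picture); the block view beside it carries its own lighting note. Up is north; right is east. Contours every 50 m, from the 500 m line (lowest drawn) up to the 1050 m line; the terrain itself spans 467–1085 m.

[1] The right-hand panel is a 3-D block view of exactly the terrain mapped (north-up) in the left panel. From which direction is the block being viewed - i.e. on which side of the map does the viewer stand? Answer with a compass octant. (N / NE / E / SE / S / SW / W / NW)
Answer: E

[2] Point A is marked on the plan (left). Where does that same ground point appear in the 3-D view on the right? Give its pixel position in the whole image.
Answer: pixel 479 292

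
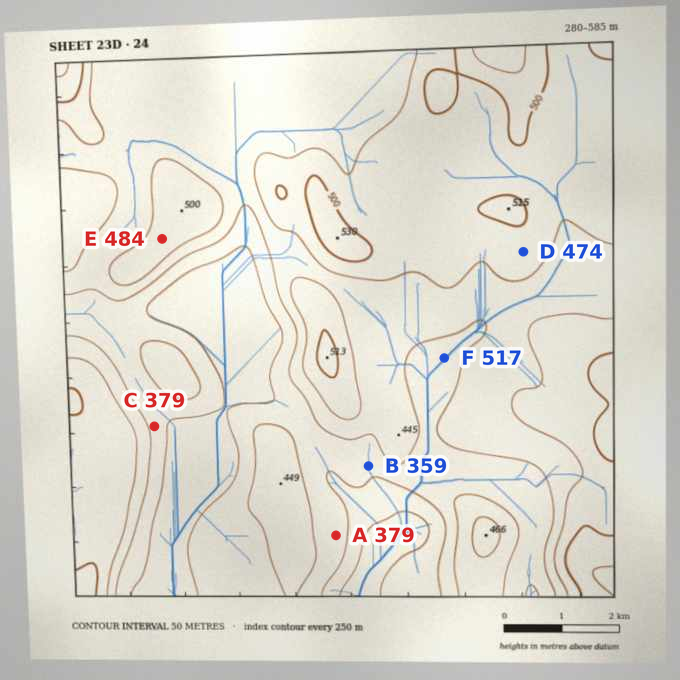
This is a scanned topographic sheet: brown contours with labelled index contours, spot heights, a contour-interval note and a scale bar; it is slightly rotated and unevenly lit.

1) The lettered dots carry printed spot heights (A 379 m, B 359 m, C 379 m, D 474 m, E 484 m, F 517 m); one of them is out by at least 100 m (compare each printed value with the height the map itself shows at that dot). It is F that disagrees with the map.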